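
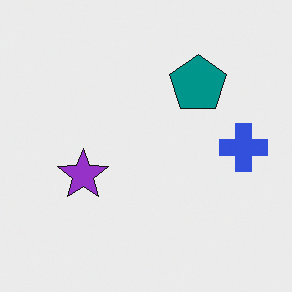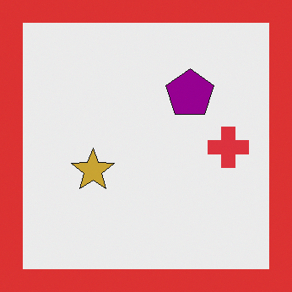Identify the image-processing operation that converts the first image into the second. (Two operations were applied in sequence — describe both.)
This is the original image hue-shifted by a moderate amount, then framed with a red border.

Every shape's color has rotated by the same amount around the hue wheel — a uniform hue shift. A solid red frame runs around the edge of the second image, with the content slightly shrunk inside it.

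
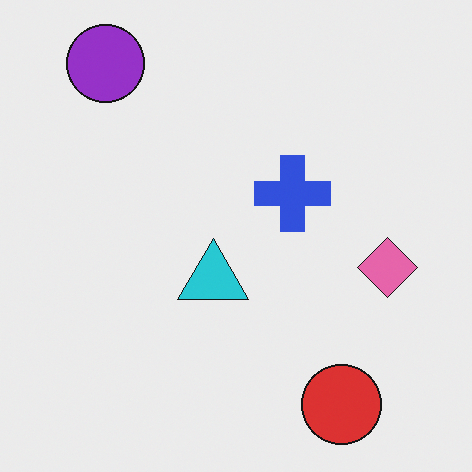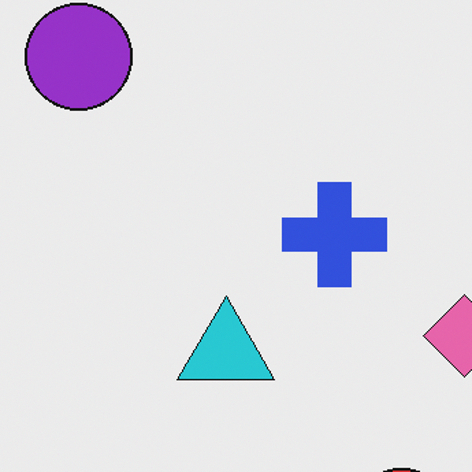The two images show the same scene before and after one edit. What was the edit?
This is the original image cropped to a modestly smaller region and rescaled.

The visible shapes are larger and the field of view is narrower; shapes near the original edges may be partly or wholly outside the frame — a crop-and-rescale.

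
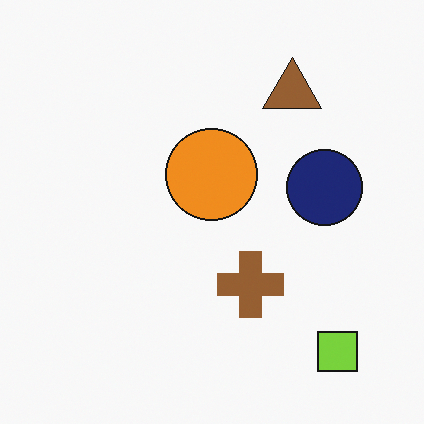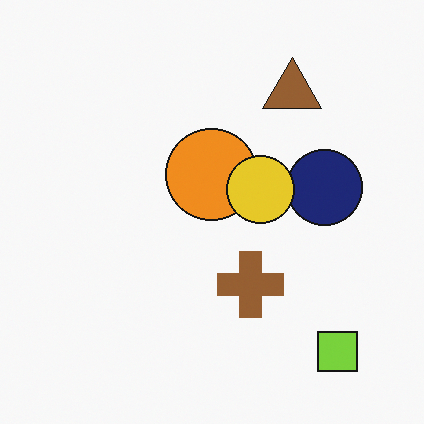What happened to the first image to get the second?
Overlaid with an additional yellow circle.

A yellow circle appears in the second image that is absent from the first.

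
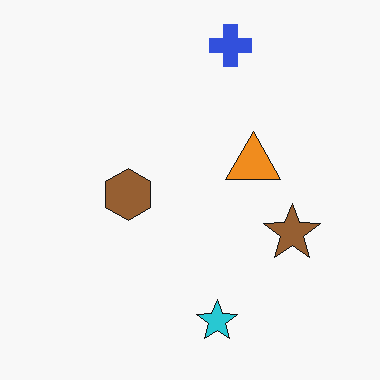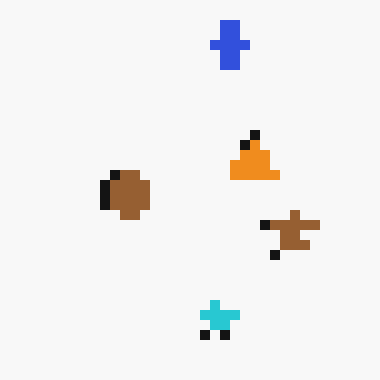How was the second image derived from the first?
The transformation is: coarsely pixelated.

Shapes are reduced to large square blocks; fine edges and outlines are lost — a downscale-then-upscale (mosaic) effect.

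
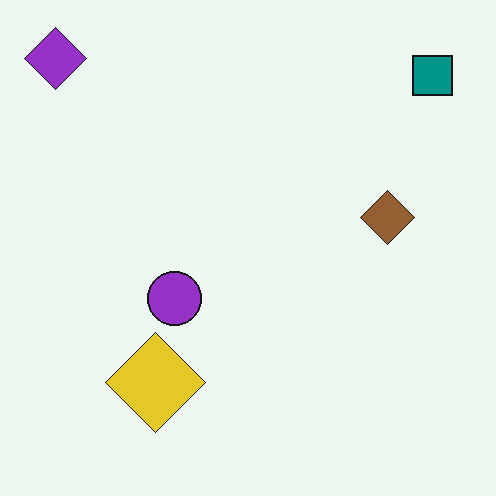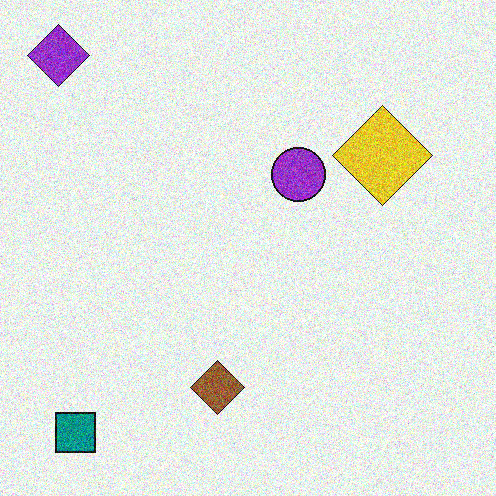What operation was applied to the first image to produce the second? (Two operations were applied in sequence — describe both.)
This is the original image transposed (reflected across the top-left ↔ bottom-right diagonal), then degraded with strong gaussian noise.

Shapes have swapped their row and column positions — what was in the top-right is now in the bottom-left — a diagonal reflection. Random speckle covers the whole image, including the flat background.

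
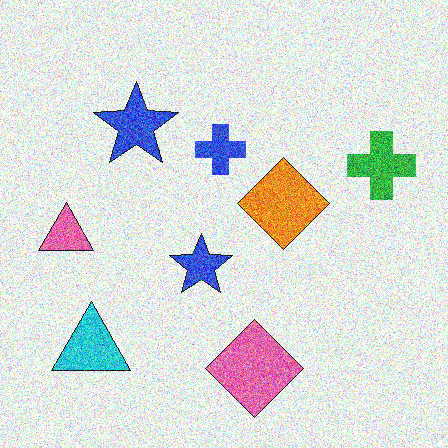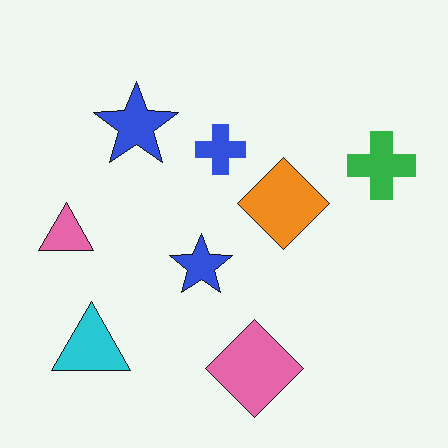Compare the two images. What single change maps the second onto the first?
The first image is the second degraded with strong gaussian noise.

Random speckle covers the whole image, including the flat background.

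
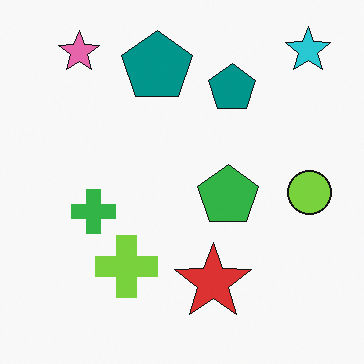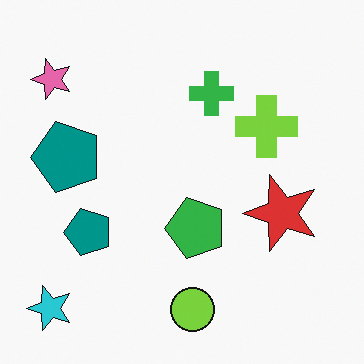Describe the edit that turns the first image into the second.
It was transposed (reflected across the top-left ↔ bottom-right diagonal).

Shapes have swapped their row and column positions — what was in the top-right is now in the bottom-left — a diagonal reflection.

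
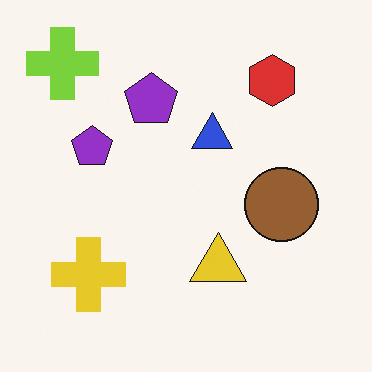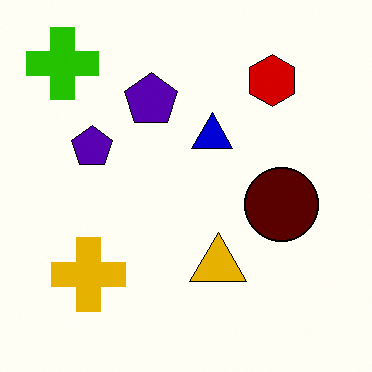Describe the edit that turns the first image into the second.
The transformation is: boosted in contrast.

Tones are pushed away from mid-grey across the whole image — a global contrast change.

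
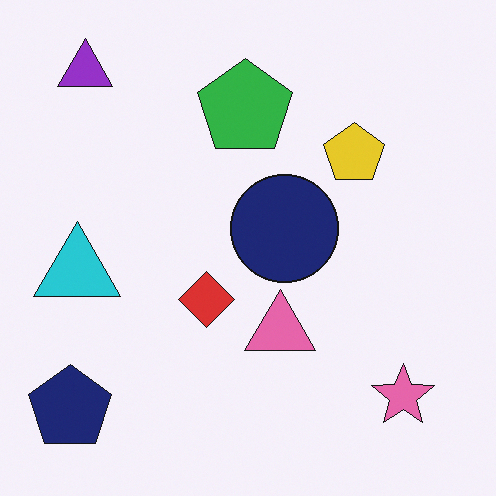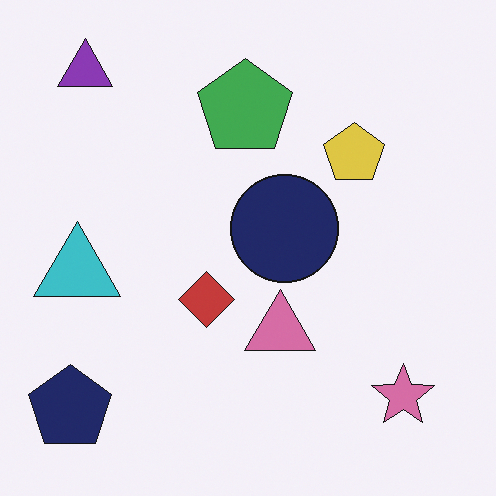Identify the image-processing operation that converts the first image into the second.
Slightly desaturated.

All colors are more muted and greyish — a global saturation change.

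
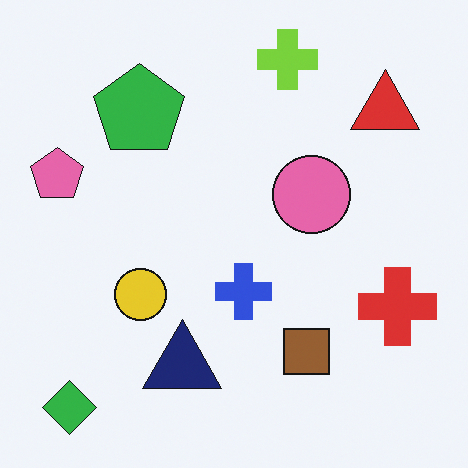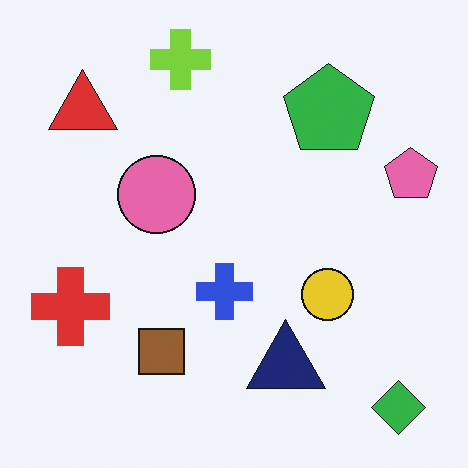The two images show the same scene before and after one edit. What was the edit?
Flipped horizontally (left ↔ right).

The pink pentagon is in the left of the first image and the right of the second — shapes on opposite sides of the vertical midline have swapped in a mirror flip.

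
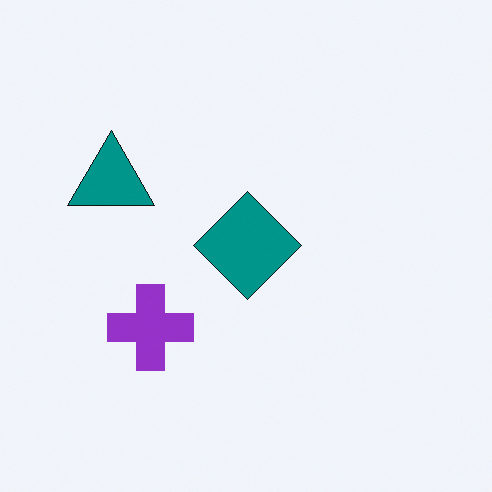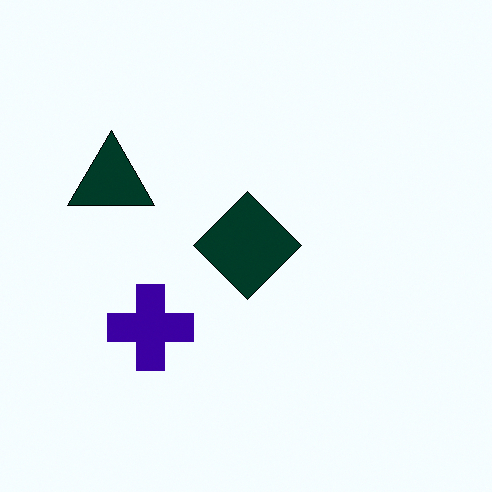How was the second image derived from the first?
It was boosted in contrast.

Tones are pushed away from mid-grey across the whole image — a global contrast change.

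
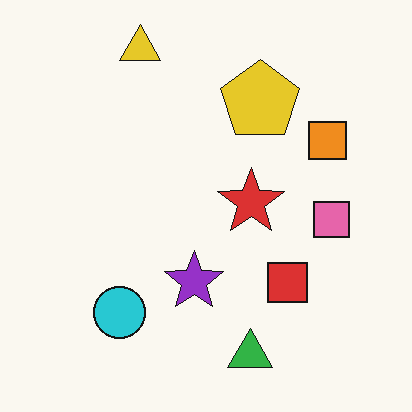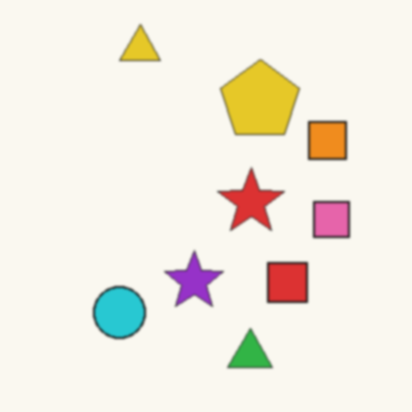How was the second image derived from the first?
The second image is the first lightly blurred.

Shape edges and outlines are uniformly softened across the whole image.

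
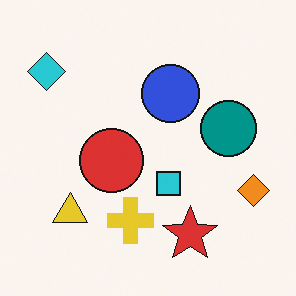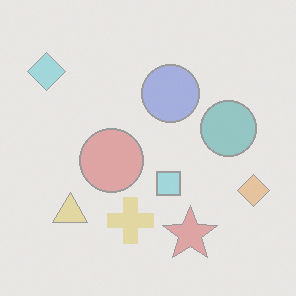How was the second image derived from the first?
It was washed out (contrast reduced).

Tones are pushed toward mid-grey across the whole image — a global contrast change.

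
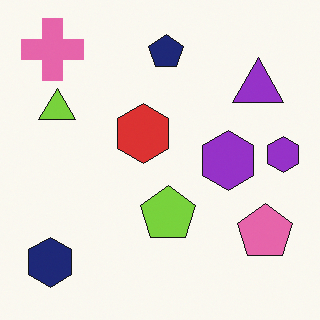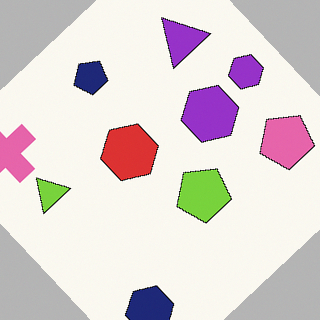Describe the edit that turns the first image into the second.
The image was rotated counter-clockwise by a large amount — several tens of degrees.

Every shape is tilted by the same angle and the image corners show triangular fill wedges — a whole-image rotation by a non-right angle.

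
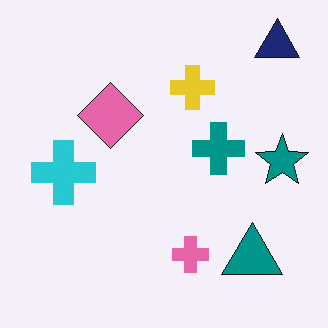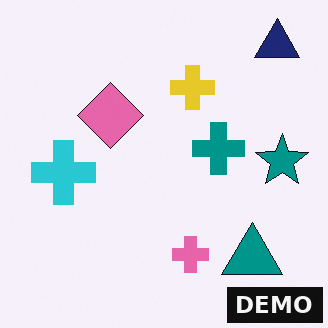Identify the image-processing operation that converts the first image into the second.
It was watermarked with the text "DEMO" in the lower-right corner.

A dark label reading "DEMO" appears in the lower-right corner.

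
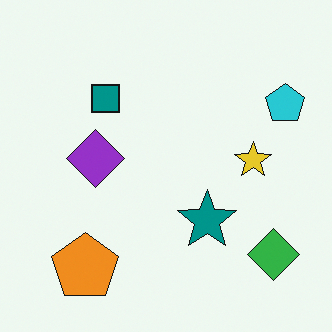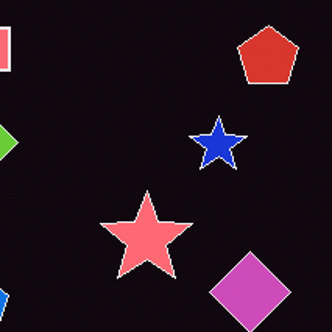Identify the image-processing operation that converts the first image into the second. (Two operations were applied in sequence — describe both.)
It was cropped to a modestly smaller region and rescaled, then color-inverted (negative).

The visible shapes are larger and the field of view is narrower; shapes near the original edges may be partly or wholly outside the frame — a crop-and-rescale. The light background has become dark and every shape's color is its complement — a photographic negative.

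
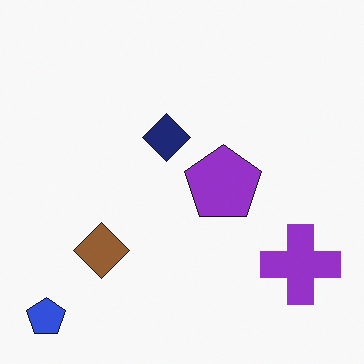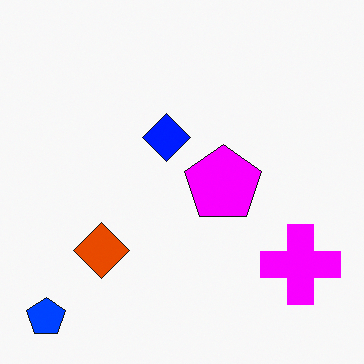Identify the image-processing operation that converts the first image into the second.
The second image is the first made much more vivid (saturation change).

All colors are more vivid — a global saturation change.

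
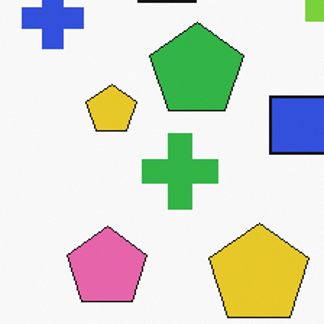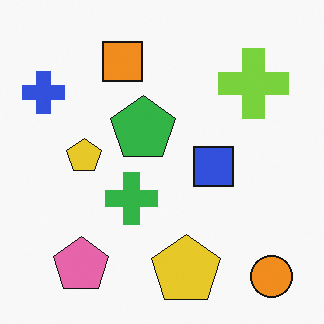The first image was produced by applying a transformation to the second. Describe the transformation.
It was cropped to a modestly smaller region and rescaled.

The visible shapes are larger and the field of view is narrower; shapes near the original edges may be partly or wholly outside the frame — a crop-and-rescale.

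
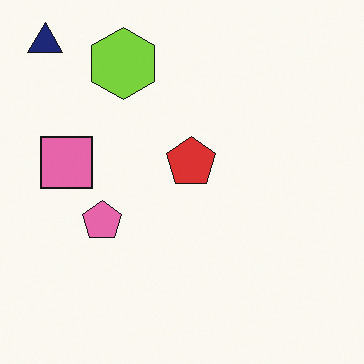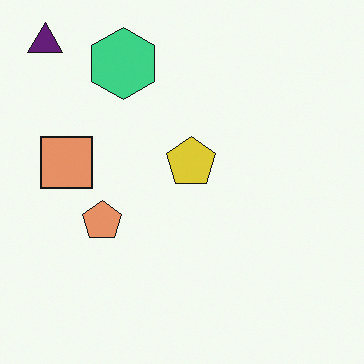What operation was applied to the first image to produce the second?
The image was hue-shifted by a small amount.

Every shape's color has rotated by the same amount around the hue wheel — a uniform hue shift.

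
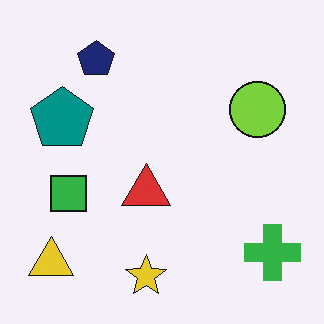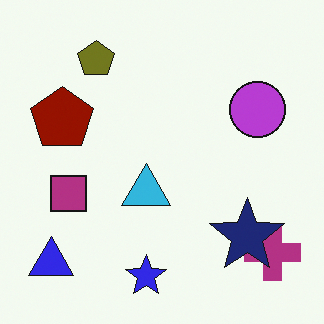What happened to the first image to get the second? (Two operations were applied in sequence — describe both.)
It was hue-shifted by a large amount, then overlaid with an additional navy star.

Every shape's color has rotated by the same amount around the hue wheel — a uniform hue shift. A navy star appears in the second image that is absent from the first.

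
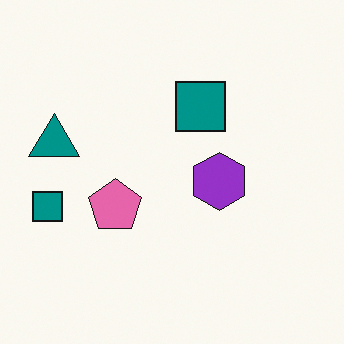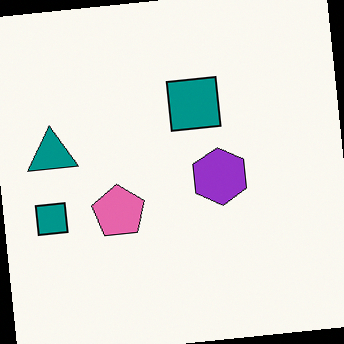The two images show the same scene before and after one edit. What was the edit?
It was rotated counter-clockwise by a small amount.

Every shape is tilted by the same angle and the image corners show triangular fill wedges — a whole-image rotation by a non-right angle.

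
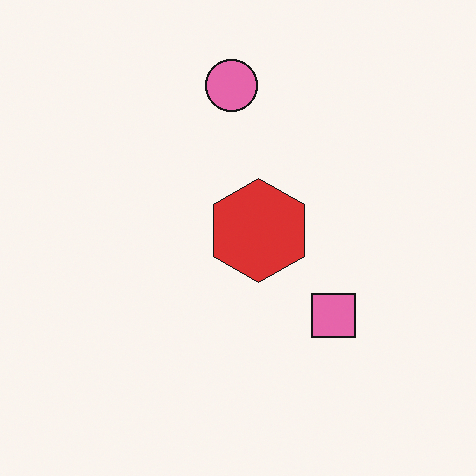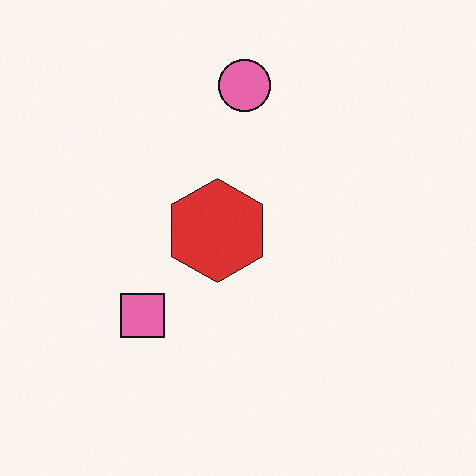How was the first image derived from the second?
This is the original image flipped horizontally (left ↔ right).

The pink square is in the left of the second image and the right of the first — shapes on opposite sides of the vertical midline have swapped in a mirror flip.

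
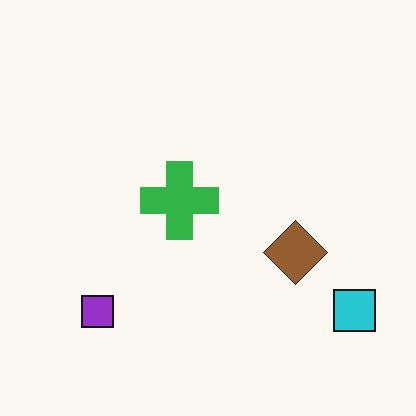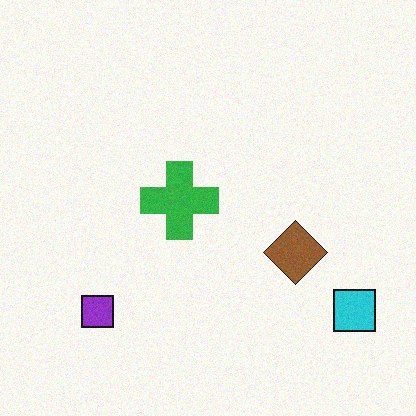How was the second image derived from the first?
This is the original image degraded with light additive noise.

Random speckle covers the whole image, including the flat background.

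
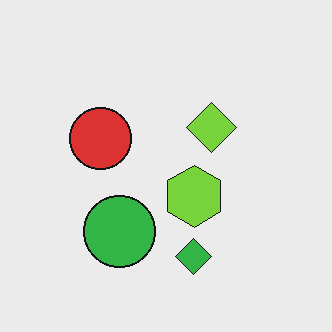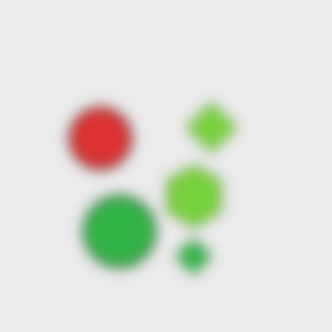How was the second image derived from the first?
The transformation is: strongly gaussian-blurred.

Shape edges and outlines are uniformly softened across the whole image.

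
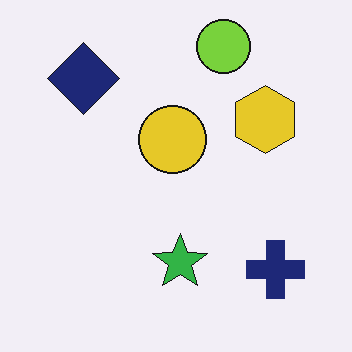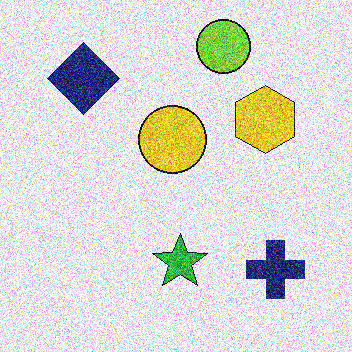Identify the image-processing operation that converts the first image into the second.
The image was degraded with heavy additive noise.

Random speckle covers the whole image, including the flat background.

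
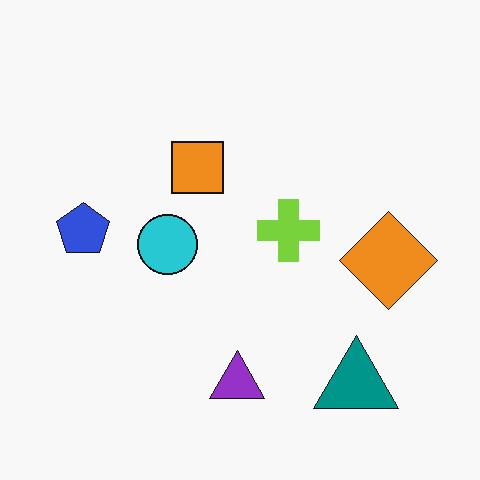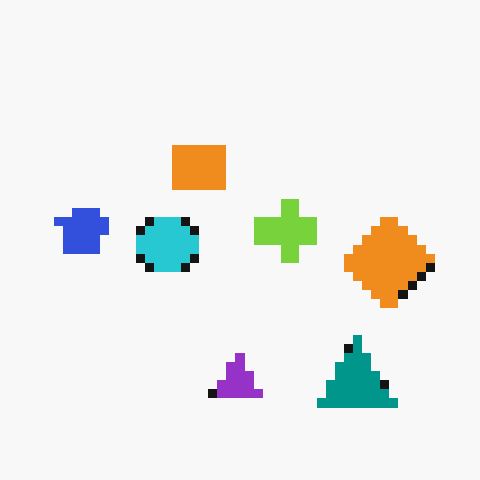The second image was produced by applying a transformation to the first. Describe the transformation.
Coarsely pixelated.

Shapes are reduced to large square blocks; fine edges and outlines are lost — a downscale-then-upscale (mosaic) effect.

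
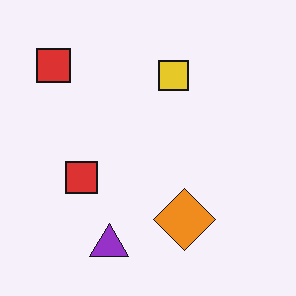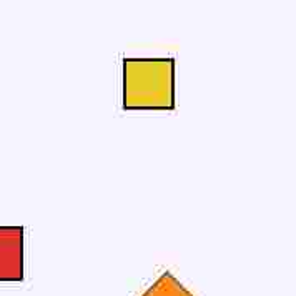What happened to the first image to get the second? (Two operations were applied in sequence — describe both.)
Heavily JPEG-compressed with obvious blocking artifacts, then cropped to a noticeably smaller region and rescaled.

Blocky 8×8 compression artifacts appear around shape edges and the flat background shows ringing — characteristic JPEG degradation. The visible shapes are larger and the field of view is narrower; shapes near the original edges may be partly or wholly outside the frame — a crop-and-rescale.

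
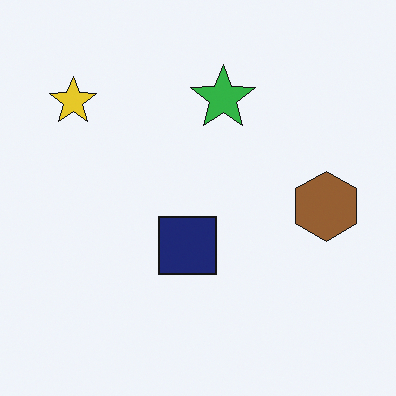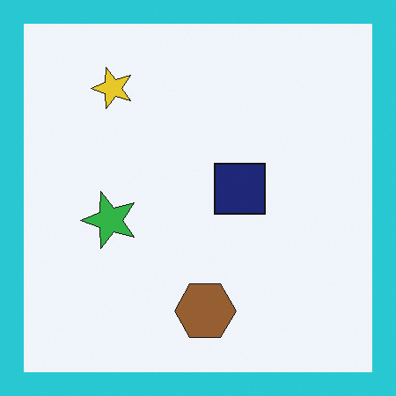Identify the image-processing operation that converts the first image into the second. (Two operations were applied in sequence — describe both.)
The transformation is: transposed (reflected across the top-left ↔ bottom-right diagonal), then framed with a cyan border.

Shapes have swapped their row and column positions — what was in the top-right is now in the bottom-left — a diagonal reflection. A solid cyan frame runs around the edge of the second image, with the content slightly shrunk inside it.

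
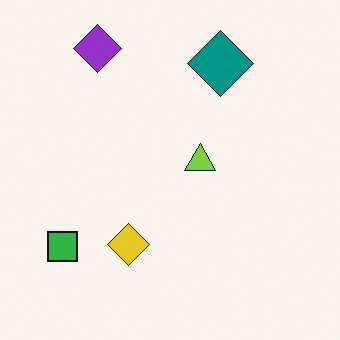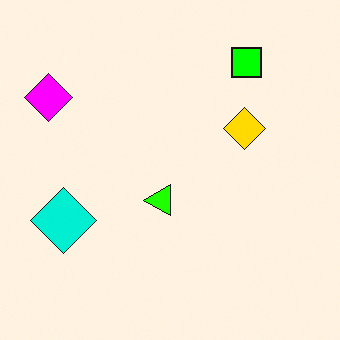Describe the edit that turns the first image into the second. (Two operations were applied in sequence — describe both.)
It was transposed (reflected across the top-left ↔ bottom-right diagonal), then made much more vivid (saturation change).

Shapes have swapped their row and column positions — what was in the top-right is now in the bottom-left — a diagonal reflection. All colors are more vivid — a global saturation change.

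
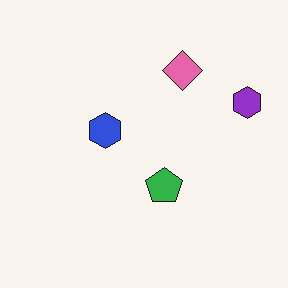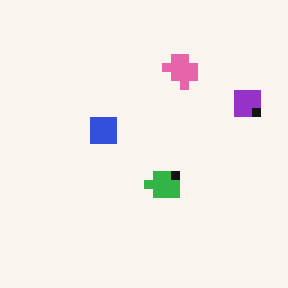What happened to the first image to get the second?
The image was heavily pixelated into large blocks.

Shapes are reduced to large square blocks; fine edges and outlines are lost — a downscale-then-upscale (mosaic) effect.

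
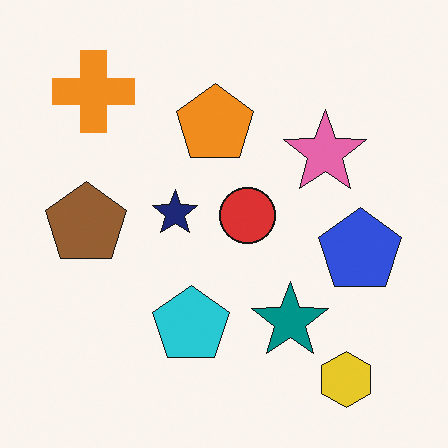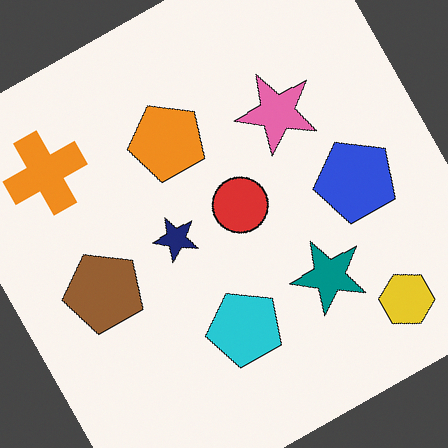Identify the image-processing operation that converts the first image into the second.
The transformation is: rotated counter-clockwise by a clearly visible amount.

Every shape is tilted by the same angle and the image corners show triangular fill wedges — a whole-image rotation by a non-right angle.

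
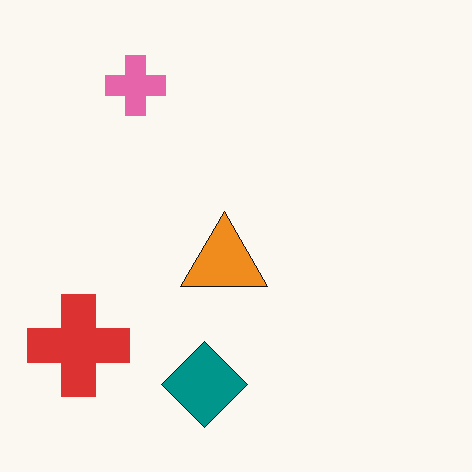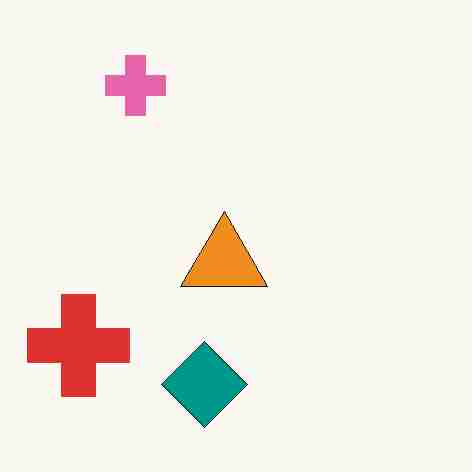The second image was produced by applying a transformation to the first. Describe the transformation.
The transformation is: degraded with heavy JPEG compression.

Blocky 8×8 compression artifacts appear around shape edges and the flat background shows ringing — characteristic JPEG degradation.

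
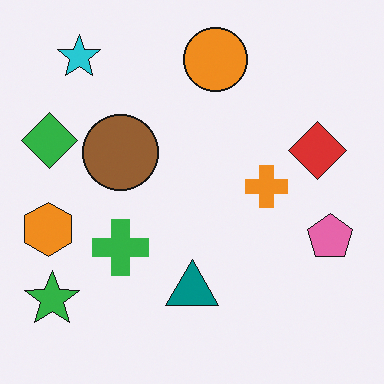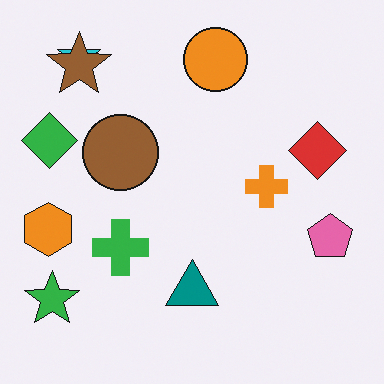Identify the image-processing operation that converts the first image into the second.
It was overlaid with an additional brown star.

A brown star appears in the second image that is absent from the first.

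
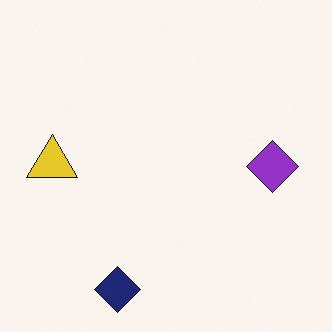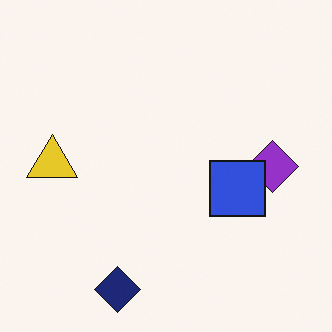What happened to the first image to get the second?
This is the original image overlaid with an additional blue square.

A blue square appears in the second image that is absent from the first.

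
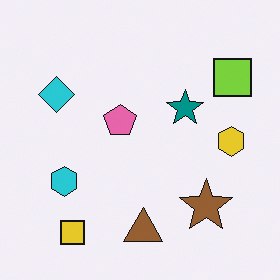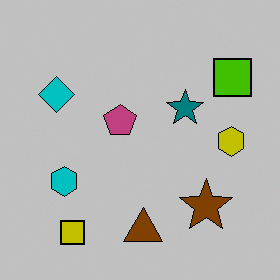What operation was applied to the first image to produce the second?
This is the original image aggressively posterized.

Each flat color has snapped to a coarser quantized level — most visibly, the near-white background has dropped to a flat grey.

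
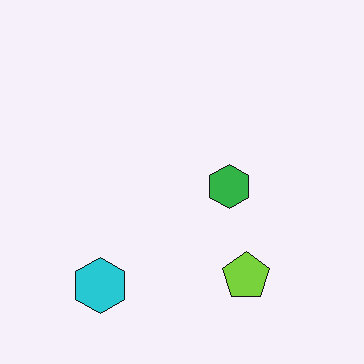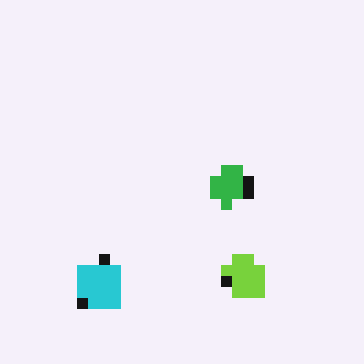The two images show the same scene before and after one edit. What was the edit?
It was heavily pixelated into large blocks.

Shapes are reduced to large square blocks; fine edges and outlines are lost — a downscale-then-upscale (mosaic) effect.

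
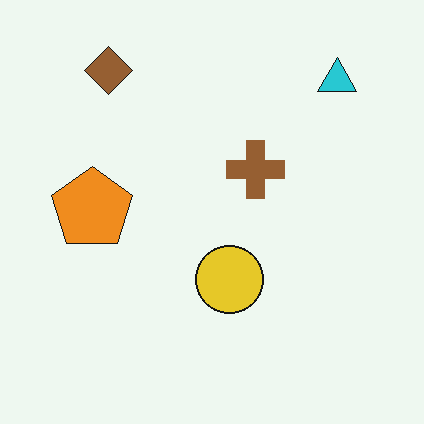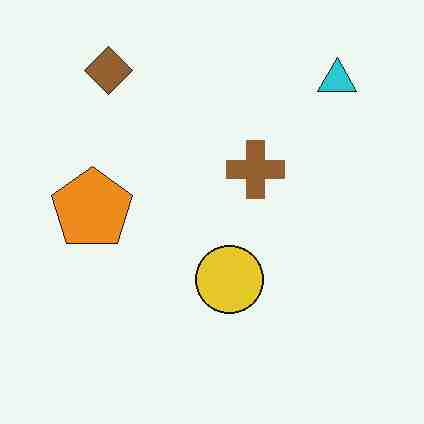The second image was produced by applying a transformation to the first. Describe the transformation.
It was degraded with heavy JPEG compression.

Blocky 8×8 compression artifacts appear around shape edges and the flat background shows ringing — characteristic JPEG degradation.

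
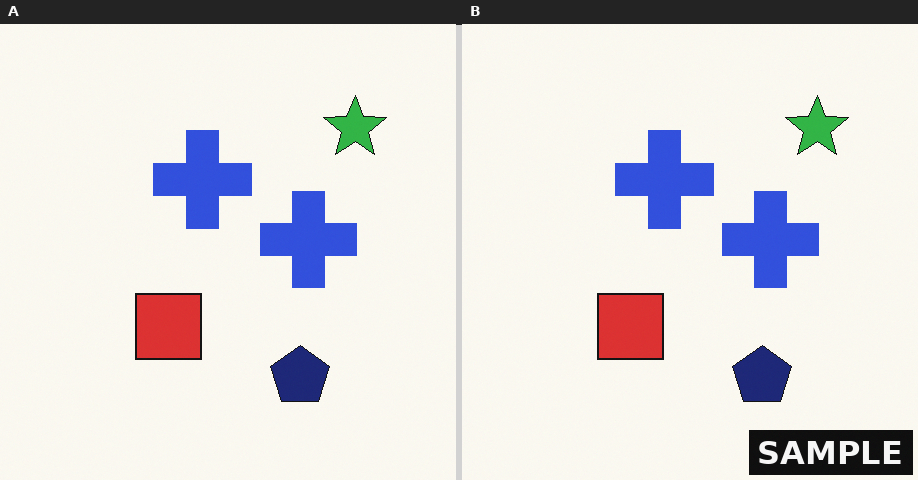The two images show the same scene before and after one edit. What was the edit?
The right (B) image is the left (A) watermarked with the text "SAMPLE" in the lower-right corner.

A dark label reading "SAMPLE" appears in the lower-right corner.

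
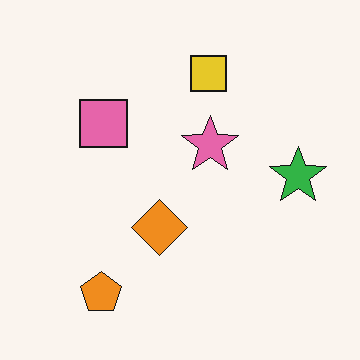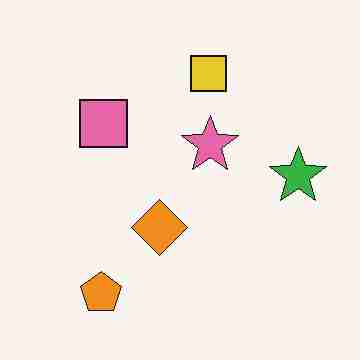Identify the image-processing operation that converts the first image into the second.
The second image is the first heavily JPEG-compressed with obvious blocking artifacts.

Blocky 8×8 compression artifacts appear around shape edges and the flat background shows ringing — characteristic JPEG degradation.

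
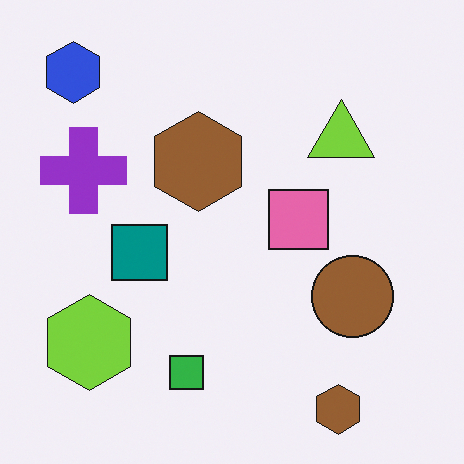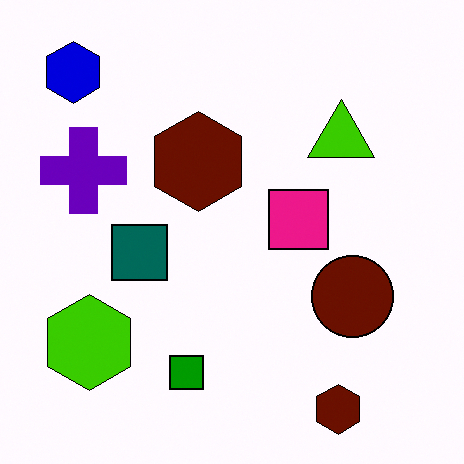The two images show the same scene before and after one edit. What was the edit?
It was boosted in contrast.

Tones are pushed away from mid-grey across the whole image — a global contrast change.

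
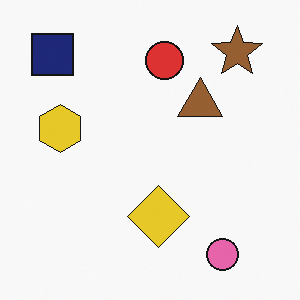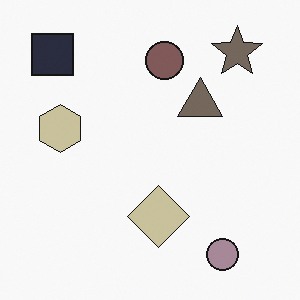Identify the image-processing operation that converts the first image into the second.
It was heavily desaturated.

All colors are more muted and greyish — a global saturation change.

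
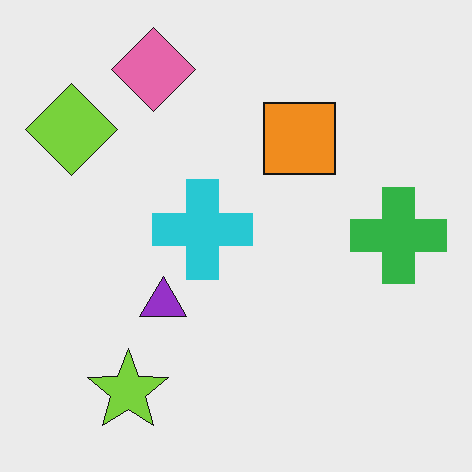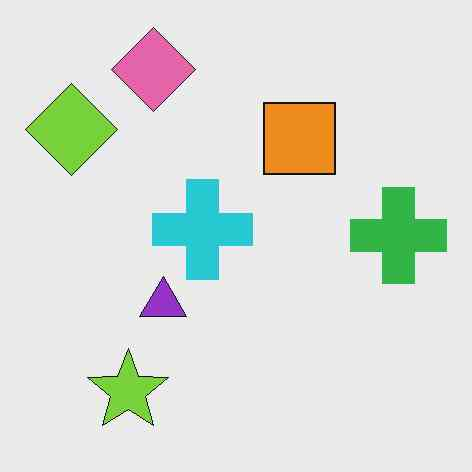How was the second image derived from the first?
Given moderate JPEG compression.

Blocky 8×8 compression artifacts appear around shape edges and the flat background shows ringing — characteristic JPEG degradation.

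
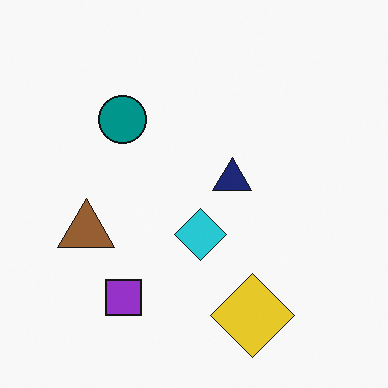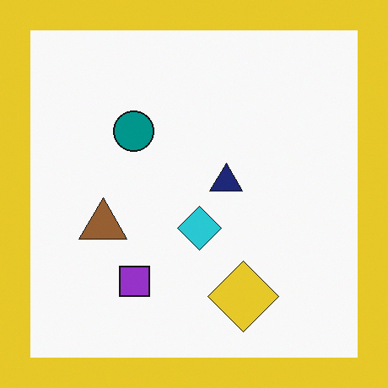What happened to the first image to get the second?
It was framed with a yellow border.

A solid yellow frame runs around the edge of the second image, with the content slightly shrunk inside it.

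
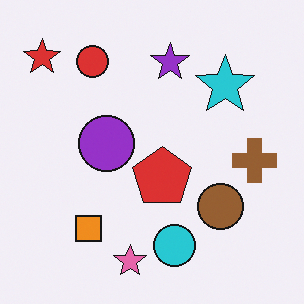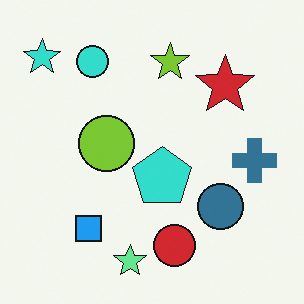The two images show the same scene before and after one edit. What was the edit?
It was hue-shifted by a large amount.

Every shape's color has rotated by the same amount around the hue wheel — a uniform hue shift.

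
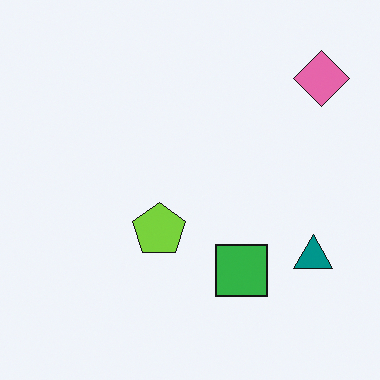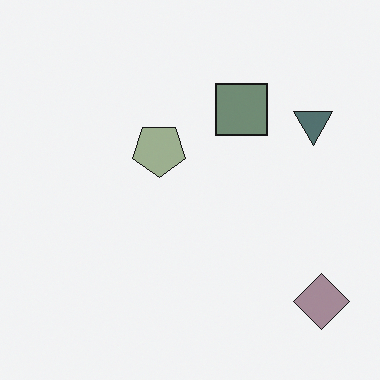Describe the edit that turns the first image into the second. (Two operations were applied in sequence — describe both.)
The second image is the first flipped vertically (top ↔ bottom), then made much more muted (saturation change).

The pink diamond is in the top-right of the first image and the bottom-right of the second — shapes on opposite sides of the horizontal midline have swapped in a mirror flip. All colors are more muted and greyish — a global saturation change.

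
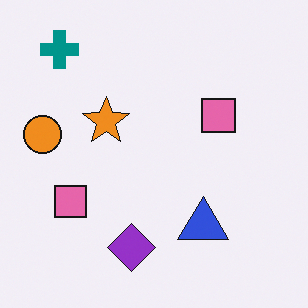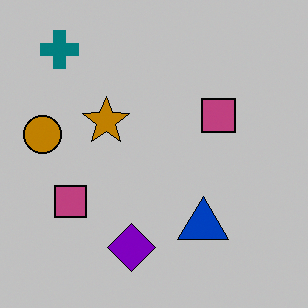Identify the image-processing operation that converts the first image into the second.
It was heavily posterized to just a handful of flat colors.

Each flat color has snapped to a coarser quantized level — most visibly, the near-white background has dropped to a flat grey.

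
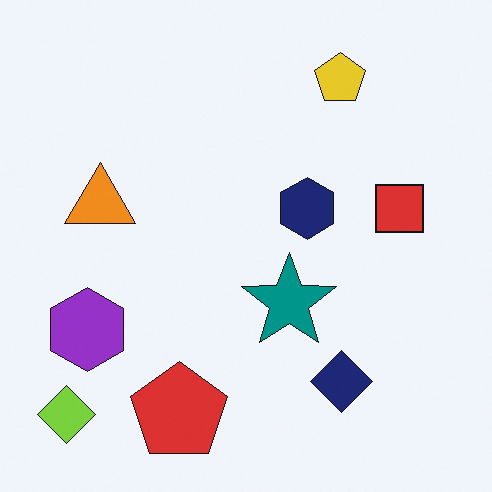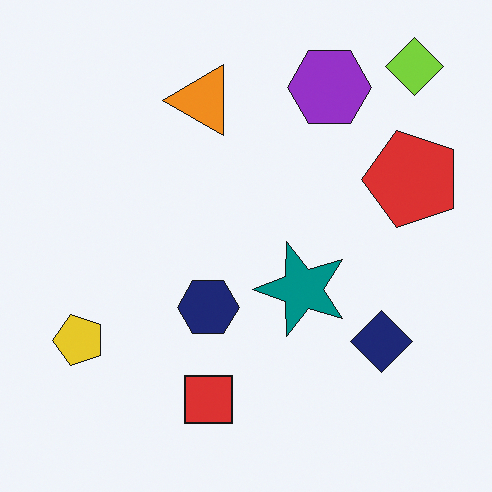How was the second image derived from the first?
It was transposed (reflected across the top-left ↔ bottom-right diagonal).

Shapes have swapped their row and column positions — what was in the top-right is now in the bottom-left — a diagonal reflection.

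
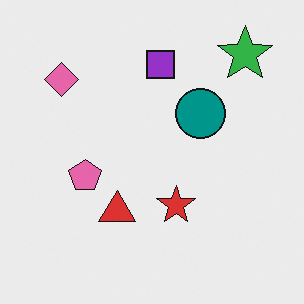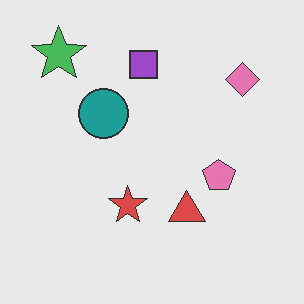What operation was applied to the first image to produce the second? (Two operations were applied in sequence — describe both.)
It was given slightly reduced contrast, then flipped horizontally (left ↔ right).

Tones are pushed toward mid-grey across the whole image — a global contrast change. The green star is in the top-right of the first image and the top-left of the second — shapes on opposite sides of the vertical midline have swapped in a mirror flip.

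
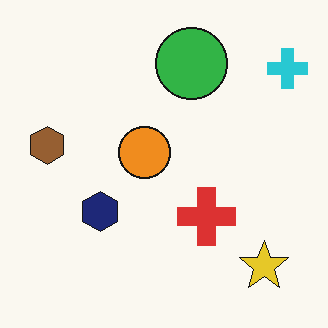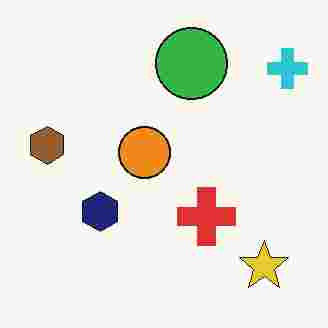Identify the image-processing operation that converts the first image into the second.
The image was heavily JPEG-compressed with obvious blocking artifacts.

Blocky 8×8 compression artifacts appear around shape edges and the flat background shows ringing — characteristic JPEG degradation.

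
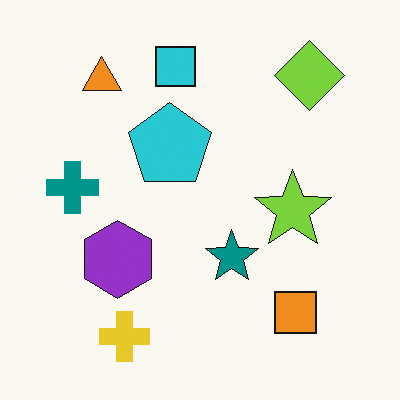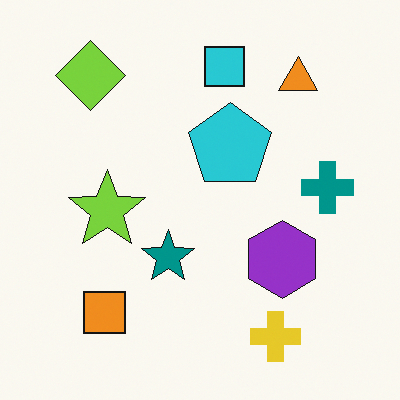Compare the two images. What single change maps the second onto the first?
The image was flipped horizontally (left ↔ right).

The teal cross is in the right of the second image and the left of the first — shapes on opposite sides of the vertical midline have swapped in a mirror flip.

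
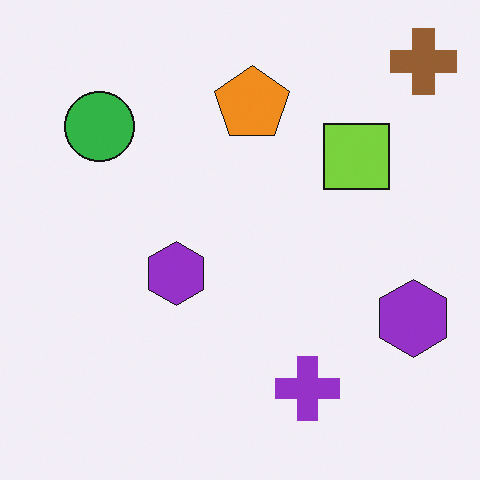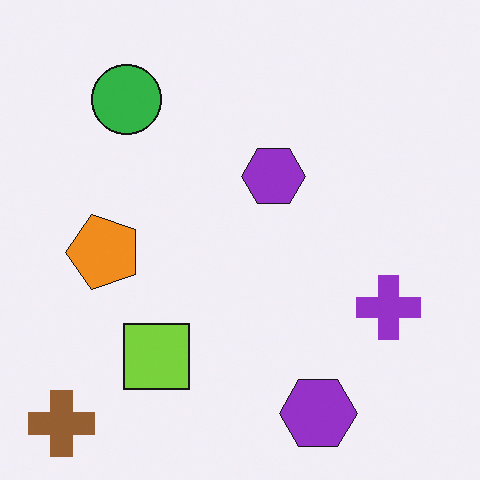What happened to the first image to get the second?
It was transposed (reflected across the top-left ↔ bottom-right diagonal).

Shapes have swapped their row and column positions — what was in the top-right is now in the bottom-left — a diagonal reflection.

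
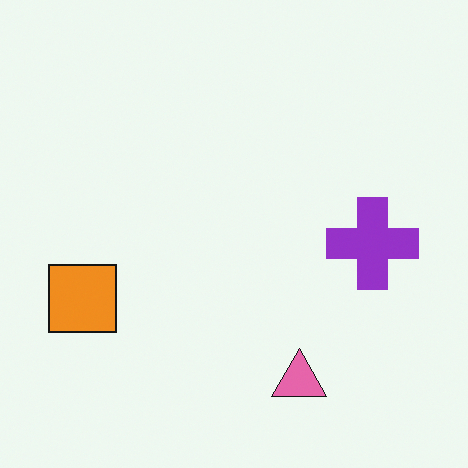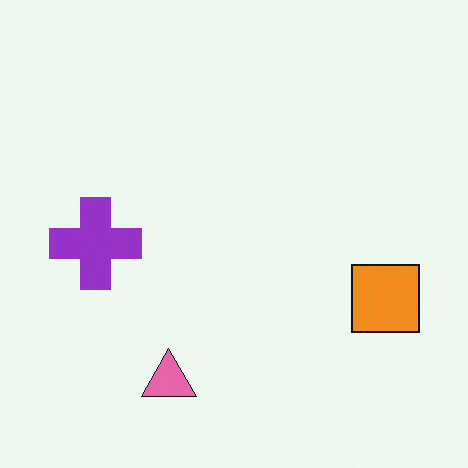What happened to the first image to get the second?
This is the original image flipped horizontally (left ↔ right).

The orange square is in the left of the first image and the right of the second — shapes on opposite sides of the vertical midline have swapped in a mirror flip.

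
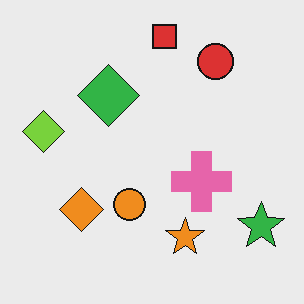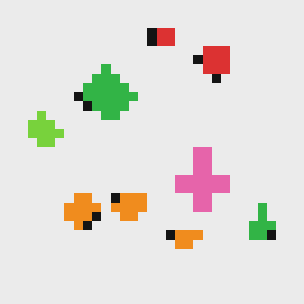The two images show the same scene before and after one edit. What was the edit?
Coarsely pixelated.

Shapes are reduced to large square blocks; fine edges and outlines are lost — a downscale-then-upscale (mosaic) effect.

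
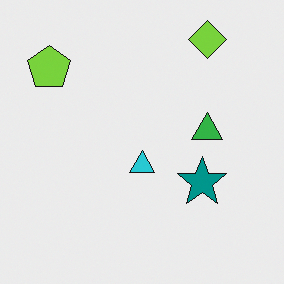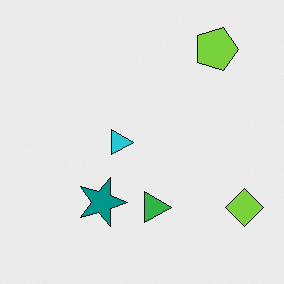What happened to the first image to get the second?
This is the original image rotated 90° clockwise.

The lime diamond sits in the top-right of the first image and the bottom-right of the second — consistent with a whole-image 90° clockwise rotation.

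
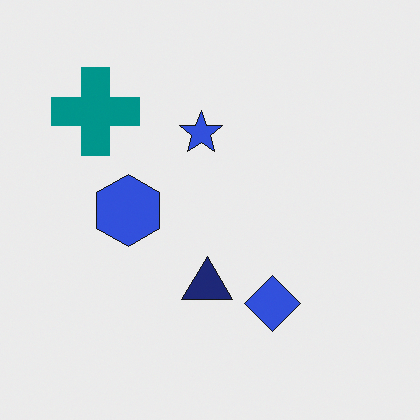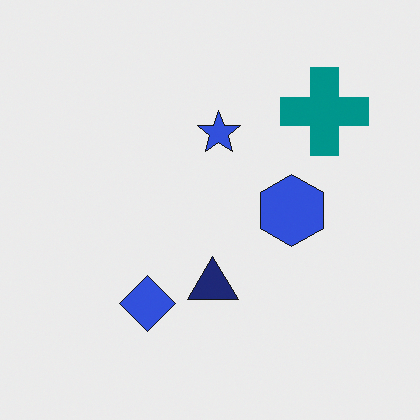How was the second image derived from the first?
The transformation is: flipped horizontally (left ↔ right).

The teal cross is in the top-left of the first image and the top-right of the second — shapes on opposite sides of the vertical midline have swapped in a mirror flip.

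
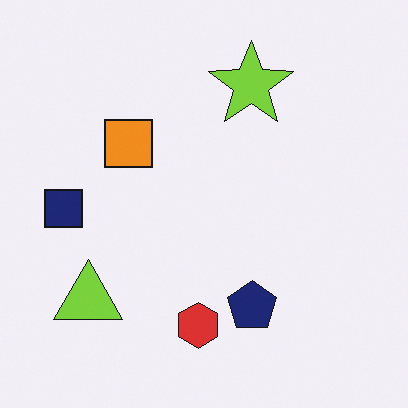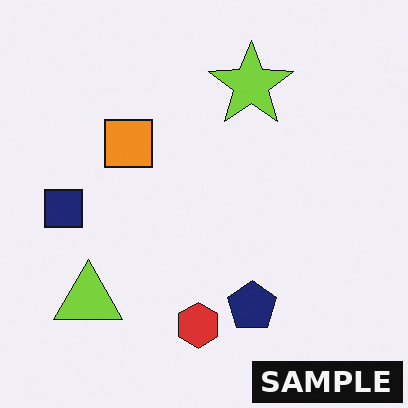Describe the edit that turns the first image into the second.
The second image is the first watermarked with the text "SAMPLE" in the lower-right corner.

A dark label reading "SAMPLE" appears in the lower-right corner.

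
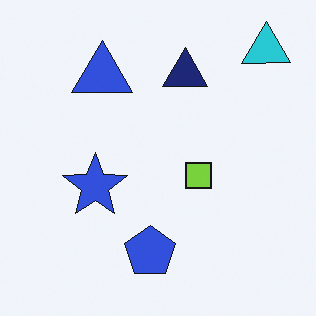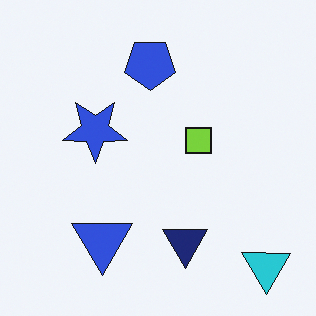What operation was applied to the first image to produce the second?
It was flipped vertically (top ↔ bottom).

The cyan triangle is in the top-right of the first image and the bottom-right of the second — shapes on opposite sides of the horizontal midline have swapped in a mirror flip.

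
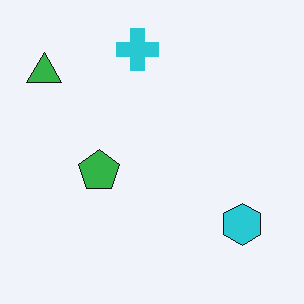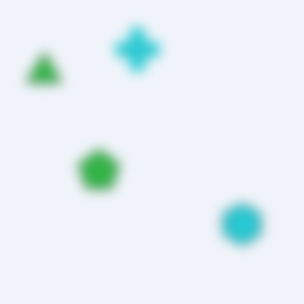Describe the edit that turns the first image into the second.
The transformation is: heavily blurred.

Shape edges and outlines are uniformly softened across the whole image.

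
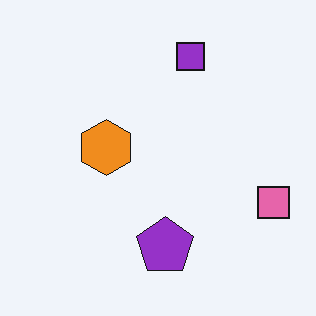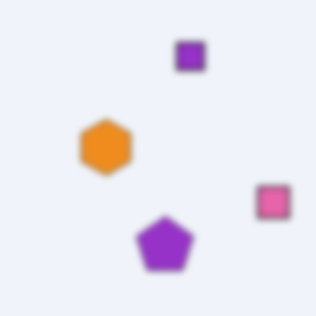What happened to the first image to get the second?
It was noticeably gaussian-blurred.

Shape edges and outlines are uniformly softened across the whole image.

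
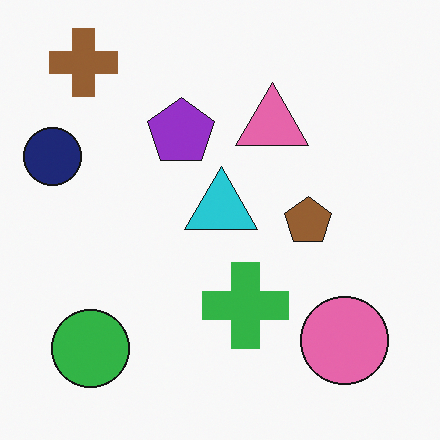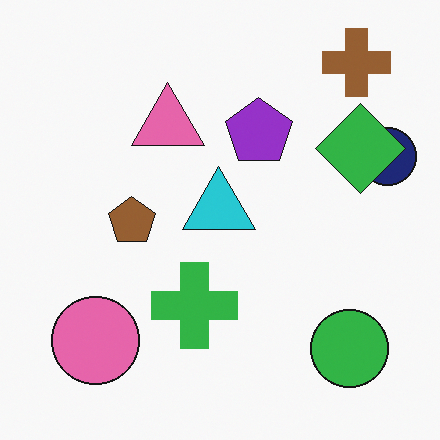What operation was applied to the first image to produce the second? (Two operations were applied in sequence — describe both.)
The second image is the first flipped horizontally (left ↔ right), then overlaid with an additional green diamond.

The navy circle is in the left of the first image and the right of the second — shapes on opposite sides of the vertical midline have swapped in a mirror flip. A green diamond appears in the second image that is absent from the first.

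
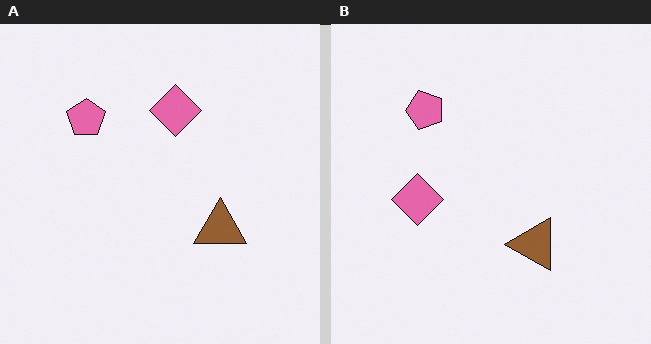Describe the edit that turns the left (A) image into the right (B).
The image was transposed (reflected across the top-left ↔ bottom-right diagonal).

Shapes have swapped their row and column positions — what was in the top-right is now in the bottom-left — a diagonal reflection.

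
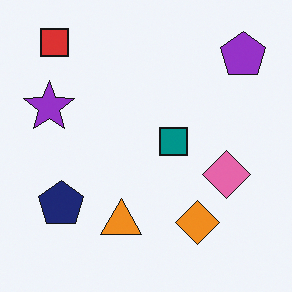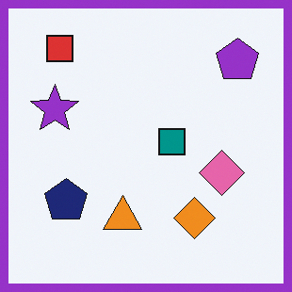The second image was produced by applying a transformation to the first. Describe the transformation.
The transformation is: framed with a purple border.

A solid purple frame runs around the edge of the second image, with the content slightly shrunk inside it.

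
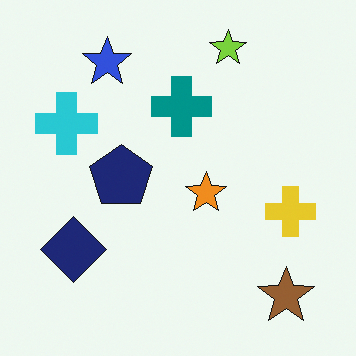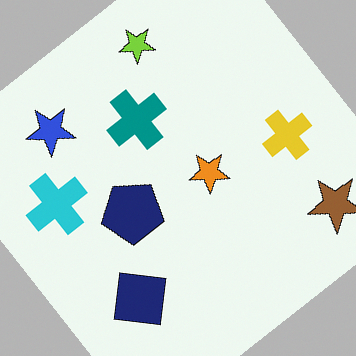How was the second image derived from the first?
This is the original image rotated counter-clockwise by a large amount — several tens of degrees.

Every shape is tilted by the same angle and the image corners show triangular fill wedges — a whole-image rotation by a non-right angle.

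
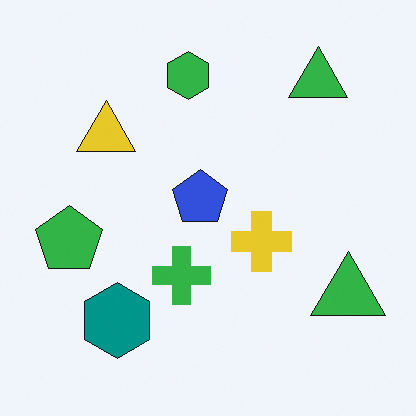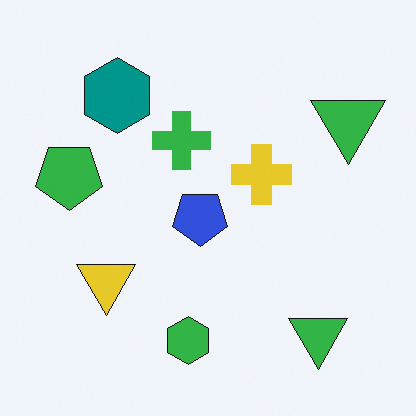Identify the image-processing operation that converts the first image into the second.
Flipped vertically (top ↔ bottom).

The green hexagon is in the top of the first image and the bottom of the second — shapes on opposite sides of the horizontal midline have swapped in a mirror flip.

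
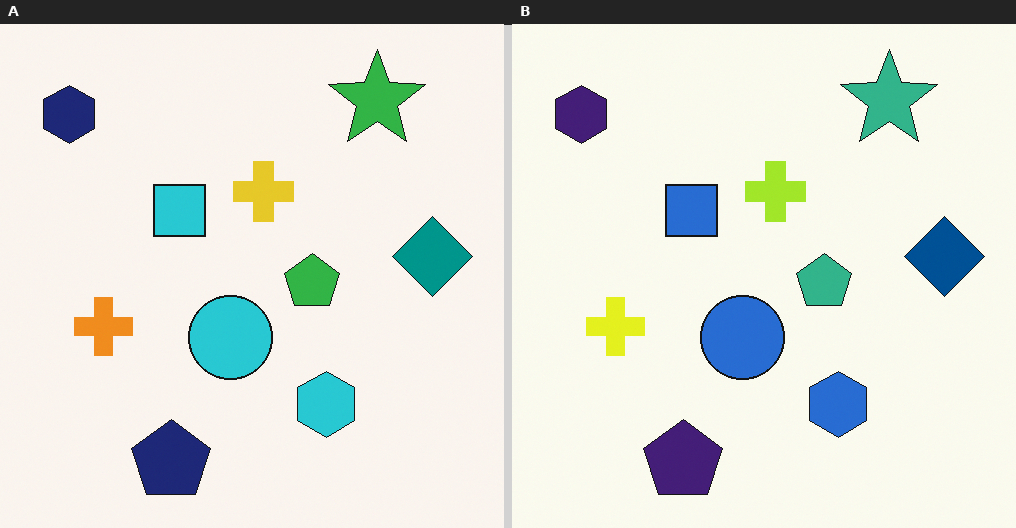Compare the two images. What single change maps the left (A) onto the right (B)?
It was hue-shifted by a small amount.

Every shape's color has rotated by the same amount around the hue wheel — a uniform hue shift.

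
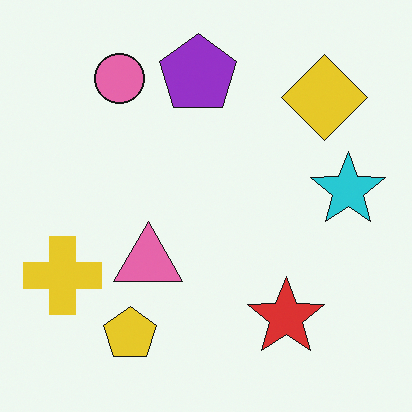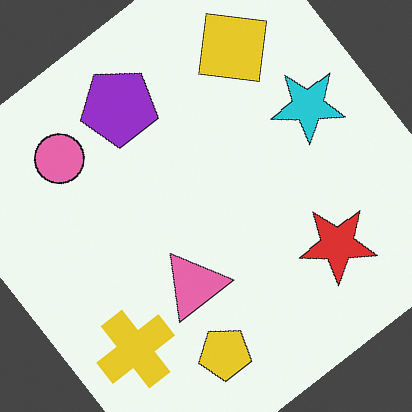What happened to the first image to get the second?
This is the original image rotated counter-clockwise by a large amount — several tens of degrees.

Every shape is tilted by the same angle and the image corners show triangular fill wedges — a whole-image rotation by a non-right angle.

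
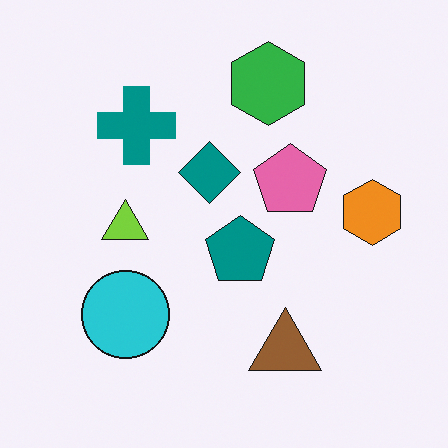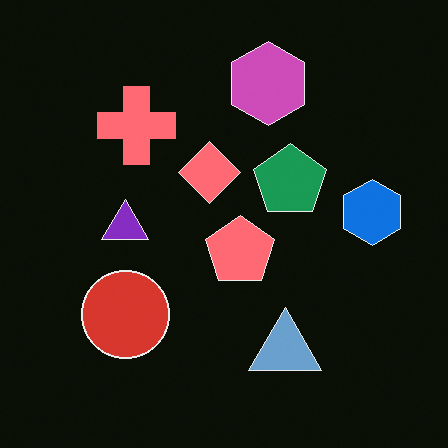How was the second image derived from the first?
The transformation is: color-inverted (negative).

The light background has become dark and every shape's color is its complement — a photographic negative.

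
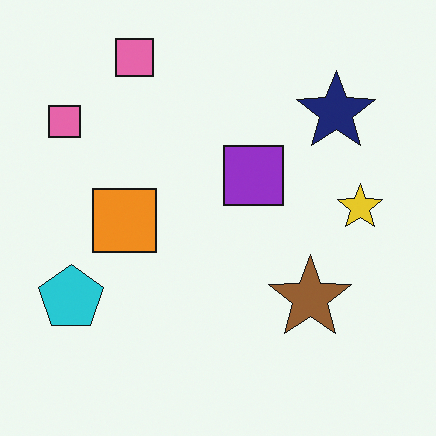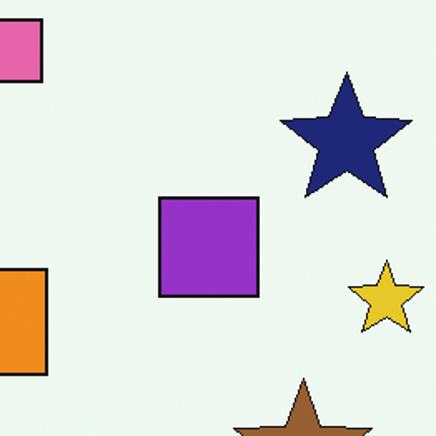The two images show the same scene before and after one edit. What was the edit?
The transformation is: cropped tightly and scaled back up.

The visible shapes are larger and the field of view is narrower; shapes near the original edges may be partly or wholly outside the frame — a crop-and-rescale.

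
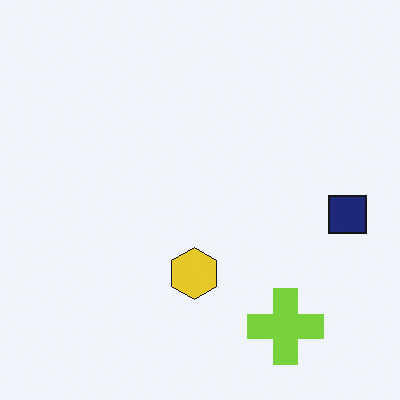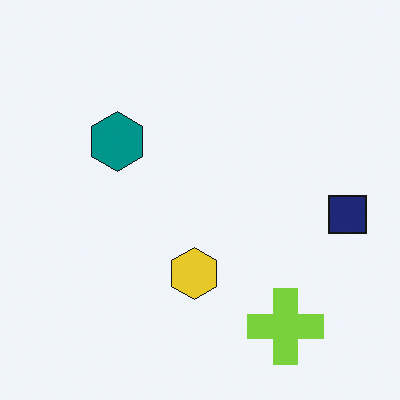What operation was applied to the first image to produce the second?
The image was overlaid with an additional teal hexagon.

A teal hexagon appears in the second image that is absent from the first.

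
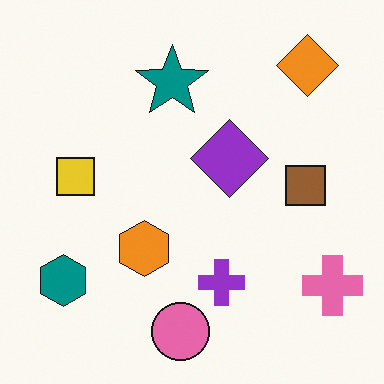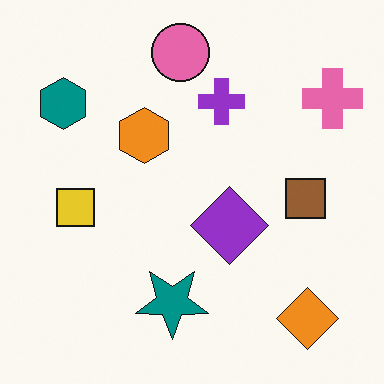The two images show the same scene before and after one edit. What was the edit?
This is the original image flipped vertically (top ↔ bottom).

The pink circle is in the bottom of the first image and the top of the second — shapes on opposite sides of the horizontal midline have swapped in a mirror flip.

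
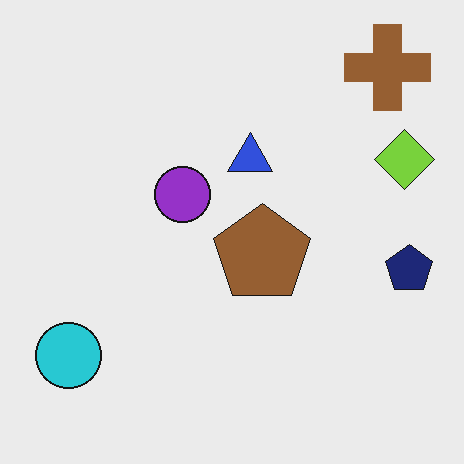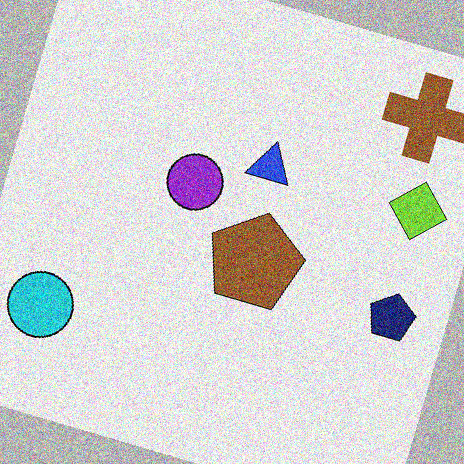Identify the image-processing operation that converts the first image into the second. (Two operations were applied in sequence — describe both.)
The transformation is: rotated clockwise by a moderate amount, then degraded with strong gaussian noise.

Every shape is tilted by the same angle and the image corners show triangular fill wedges — a whole-image rotation by a non-right angle. Random speckle covers the whole image, including the flat background.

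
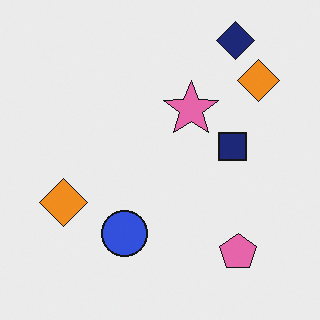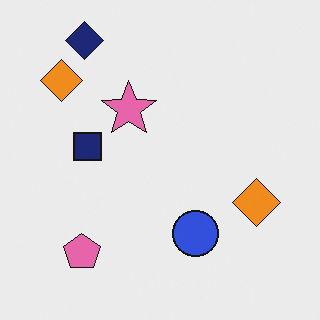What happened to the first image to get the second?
The image was flipped horizontally (left ↔ right).

The pink pentagon is in the bottom-right of the first image and the bottom-left of the second — shapes on opposite sides of the vertical midline have swapped in a mirror flip.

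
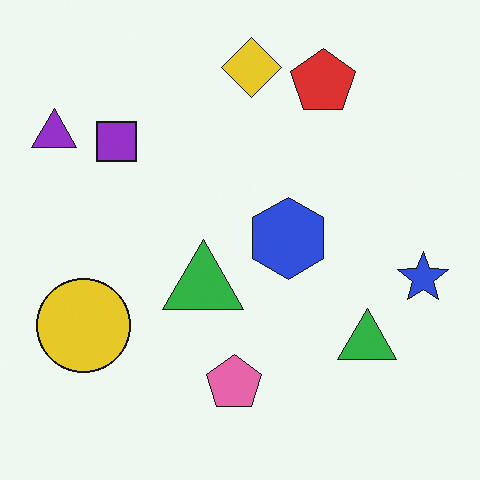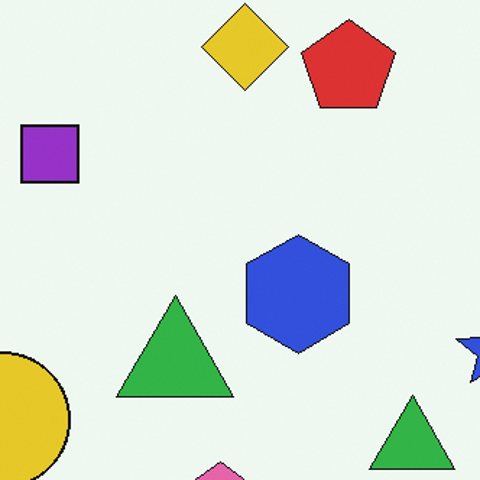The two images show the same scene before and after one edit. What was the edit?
This is the original image cropped slightly and scaled back up.

The visible shapes are larger and the field of view is narrower; shapes near the original edges may be partly or wholly outside the frame — a crop-and-rescale.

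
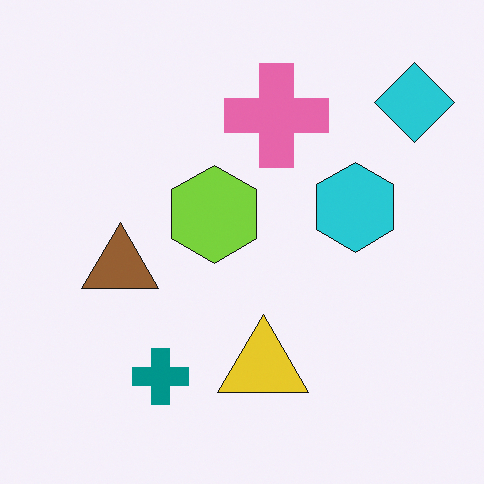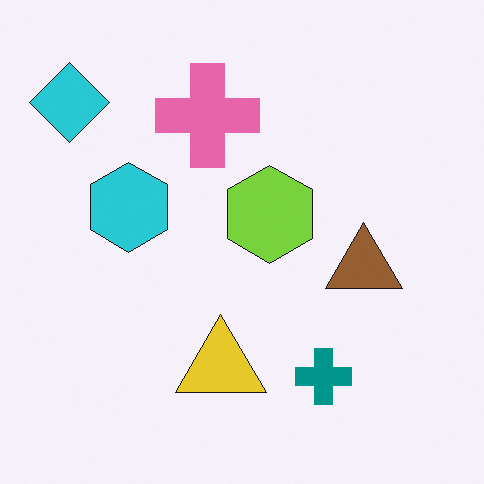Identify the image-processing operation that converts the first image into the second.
The second image is the first flipped horizontally (left ↔ right).

The cyan diamond is in the top-right of the first image and the top-left of the second — shapes on opposite sides of the vertical midline have swapped in a mirror flip.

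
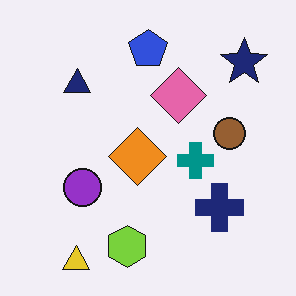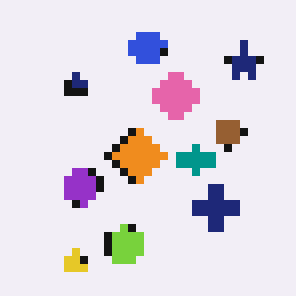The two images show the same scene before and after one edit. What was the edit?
It was pixelated into visible square blocks.

Shapes are reduced to large square blocks; fine edges and outlines are lost — a downscale-then-upscale (mosaic) effect.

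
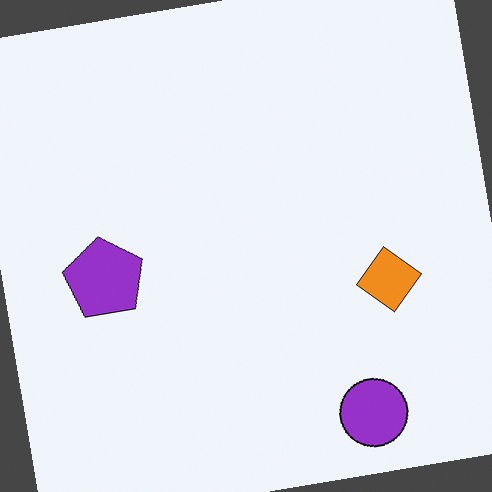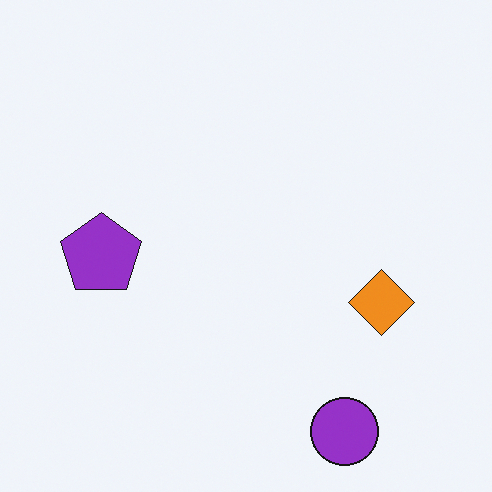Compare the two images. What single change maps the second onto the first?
The image was rotated counter-clockwise by a small amount.

Every shape is tilted by the same angle and the image corners show triangular fill wedges — a whole-image rotation by a non-right angle.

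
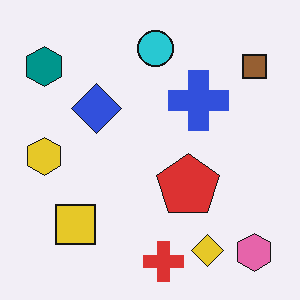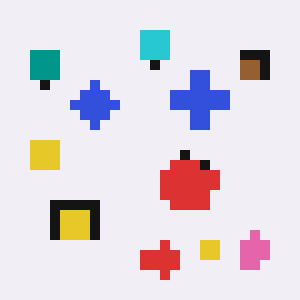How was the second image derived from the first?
It was coarsely pixelated.

Shapes are reduced to large square blocks; fine edges and outlines are lost — a downscale-then-upscale (mosaic) effect.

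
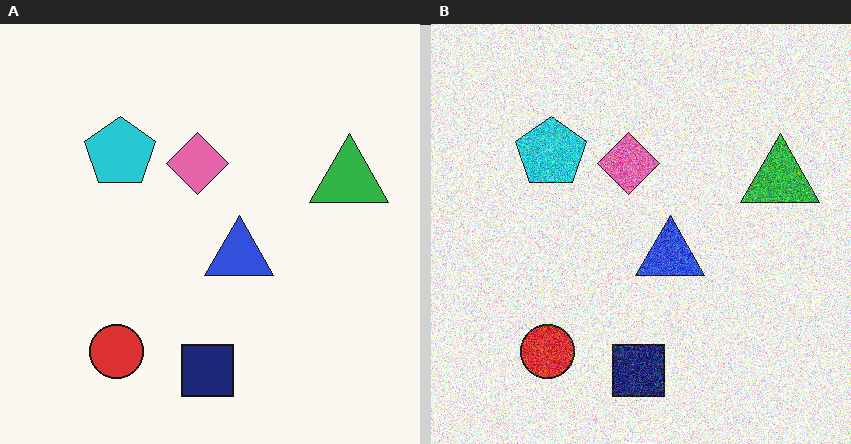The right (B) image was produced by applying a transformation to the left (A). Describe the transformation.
The right (B) image is the left (A) degraded with heavy additive noise.

Random speckle covers the whole image, including the flat background.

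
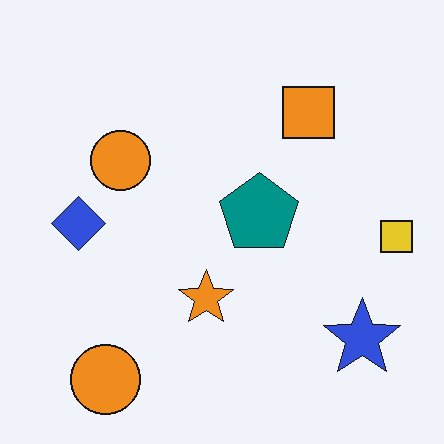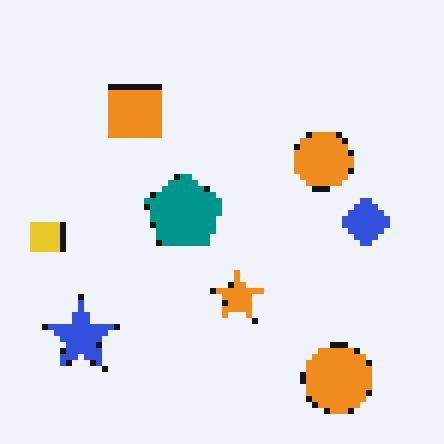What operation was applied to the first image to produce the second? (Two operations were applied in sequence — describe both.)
The second image is the first flipped horizontally (left ↔ right), then moderately pixelated.

The yellow square is in the right of the first image and the left of the second — shapes on opposite sides of the vertical midline have swapped in a mirror flip. Shapes are reduced to large square blocks; fine edges and outlines are lost — a downscale-then-upscale (mosaic) effect.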